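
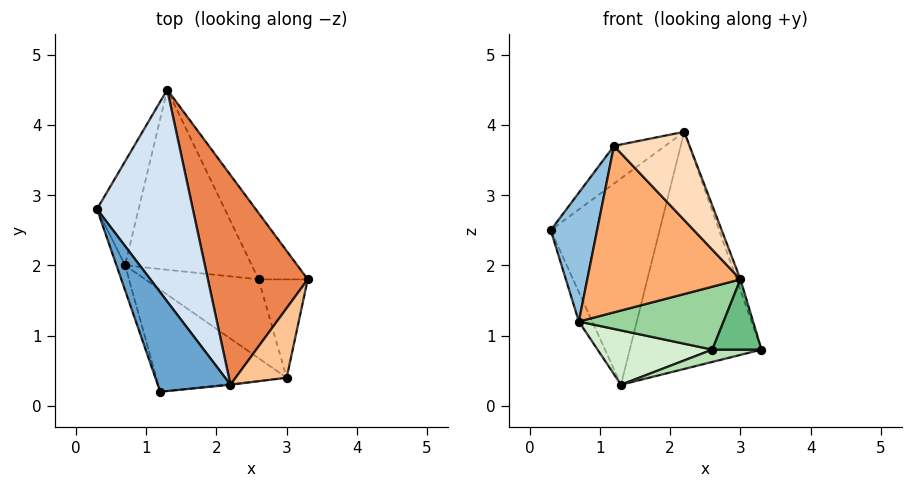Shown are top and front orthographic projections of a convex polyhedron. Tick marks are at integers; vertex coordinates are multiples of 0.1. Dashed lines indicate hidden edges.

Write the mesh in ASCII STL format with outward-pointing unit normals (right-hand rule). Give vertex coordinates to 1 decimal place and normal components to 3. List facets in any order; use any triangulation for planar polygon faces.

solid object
 facet normal -0.217 0.346 0.913
  outer loop
   vertex 2.2 0.3 3.9
   vertex 0.3 2.8 2.5
   vertex 1.2 0.2 3.7
  endloop
 endfacet
 facet normal -0.933 -0.355 -0.069
  outer loop
   vertex 0.7 2.0 1.2
   vertex 1.2 0.2 3.7
   vertex 0.3 2.8 2.5
  endloop
 endfacet
 facet normal -0.932 0.099 -0.348
  outer loop
   vertex 1.3 4.5 0.3
   vertex 0.7 2.0 1.2
   vertex 0.3 2.8 2.5
  endloop
 endfacet
 facet normal 0.363 0.650 0.667
  outer loop
   vertex 1.3 4.5 0.3
   vertex 0.3 2.8 2.5
   vertex 2.2 0.3 3.9
  endloop
 endfacet
 facet normal 0.646 0.572 0.506
  outer loop
   vertex 1.3 4.5 0.3
   vertex 2.2 0.3 3.9
   vertex 3.3 1.8 0.8
  endloop
 endfacet
 facet normal -0.416 -0.776 -0.475
  outer loop
   vertex 3.0 0.4 1.8
   vertex 1.2 0.2 3.7
   vertex 0.7 2.0 1.2
  endloop
 endfacet
 facet normal 0.932 0.056 0.358
  outer loop
   vertex 3.0 0.4 1.8
   vertex 3.3 1.8 0.8
   vertex 2.2 0.3 3.9
  endloop
 endfacet
 facet normal 0.101 -0.995 -0.009
  outer loop
   vertex 3.0 0.4 1.8
   vertex 2.2 0.3 3.9
   vertex 1.2 0.2 3.7
  endloop
 endfacet
 facet normal 0.000 -0.581 -0.814
  outer loop
   vertex 2.6 1.8 0.8
   vertex 3.3 1.8 0.8
   vertex 3.0 0.4 1.8
  endloop
 endfacet
 facet normal -0.224 -0.608 -0.762
  outer loop
   vertex 2.6 1.8 0.8
   vertex 3.0 0.4 1.8
   vertex 0.7 2.0 1.2
  endloop
 endfacet
 facet normal 0.000 -0.182 -0.983
  outer loop
   vertex 2.6 1.8 0.8
   vertex 1.3 4.5 0.3
   vertex 3.3 1.8 0.8
  endloop
 endfacet
 facet normal -0.226 -0.281 -0.933
  outer loop
   vertex 2.6 1.8 0.8
   vertex 0.7 2.0 1.2
   vertex 1.3 4.5 0.3
  endloop
 endfacet
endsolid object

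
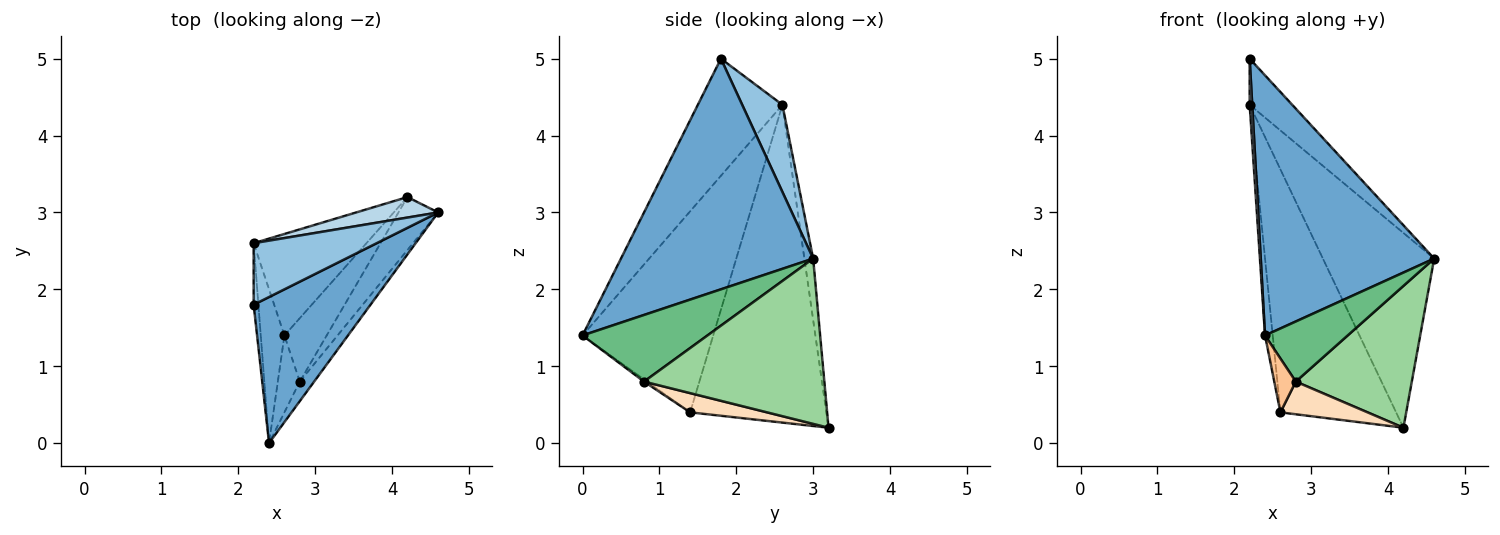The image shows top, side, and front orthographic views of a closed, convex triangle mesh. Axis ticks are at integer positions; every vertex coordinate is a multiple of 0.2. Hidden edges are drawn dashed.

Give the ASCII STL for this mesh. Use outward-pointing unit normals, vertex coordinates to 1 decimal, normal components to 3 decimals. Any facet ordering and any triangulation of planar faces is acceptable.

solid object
 facet normal 0.695 -0.627 0.352
  outer loop
   vertex 2.4 0.0 1.4
   vertex 4.6 3.0 2.4
   vertex 2.2 1.8 5.0
  endloop
 endfacet
 facet normal 0.493 0.522 0.696
  outer loop
   vertex 2.2 2.6 4.4
   vertex 2.2 1.8 5.0
   vertex 4.6 3.0 2.4
  endloop
 endfacet
 facet normal -0.078 0.991 0.104
  outer loop
   vertex 2.2 2.6 4.4
   vertex 4.6 3.0 2.4
   vertex 4.2 3.2 0.2
  endloop
 endfacet
 facet normal -0.999 -0.030 -0.040
  outer loop
   vertex 2.2 2.6 4.4
   vertex 2.4 0.0 1.4
   vertex 2.2 1.8 5.0
  endloop
 endfacet
 facet normal -0.991 0.058 -0.117
  outer loop
   vertex 2.6 1.4 0.4
   vertex 2.4 0.0 1.4
   vertex 2.2 2.6 4.4
  endloop
 endfacet
 facet normal -0.736 0.625 -0.261
  outer loop
   vertex 2.6 1.4 0.4
   vertex 2.2 2.6 4.4
   vertex 4.2 3.2 0.2
  endloop
 endfacet
 facet normal -0.082 -0.572 -0.816
  outer loop
   vertex 2.8 0.8 0.8
   vertex 2.4 0.0 1.4
   vertex 2.6 1.4 0.4
  endloop
 endfacet
 facet normal 0.375 -0.425 -0.824
  outer loop
   vertex 2.8 0.8 0.8
   vertex 2.6 1.4 0.4
   vertex 4.2 3.2 0.2
  endloop
 endfacet
 facet normal 0.821 -0.543 -0.177
  outer loop
   vertex 2.8 0.8 0.8
   vertex 4.6 3.0 2.4
   vertex 2.4 0.0 1.4
  endloop
 endfacet
 facet normal 0.824 -0.530 -0.198
  outer loop
   vertex 2.8 0.8 0.8
   vertex 4.2 3.2 0.2
   vertex 4.6 3.0 2.4
  endloop
 endfacet
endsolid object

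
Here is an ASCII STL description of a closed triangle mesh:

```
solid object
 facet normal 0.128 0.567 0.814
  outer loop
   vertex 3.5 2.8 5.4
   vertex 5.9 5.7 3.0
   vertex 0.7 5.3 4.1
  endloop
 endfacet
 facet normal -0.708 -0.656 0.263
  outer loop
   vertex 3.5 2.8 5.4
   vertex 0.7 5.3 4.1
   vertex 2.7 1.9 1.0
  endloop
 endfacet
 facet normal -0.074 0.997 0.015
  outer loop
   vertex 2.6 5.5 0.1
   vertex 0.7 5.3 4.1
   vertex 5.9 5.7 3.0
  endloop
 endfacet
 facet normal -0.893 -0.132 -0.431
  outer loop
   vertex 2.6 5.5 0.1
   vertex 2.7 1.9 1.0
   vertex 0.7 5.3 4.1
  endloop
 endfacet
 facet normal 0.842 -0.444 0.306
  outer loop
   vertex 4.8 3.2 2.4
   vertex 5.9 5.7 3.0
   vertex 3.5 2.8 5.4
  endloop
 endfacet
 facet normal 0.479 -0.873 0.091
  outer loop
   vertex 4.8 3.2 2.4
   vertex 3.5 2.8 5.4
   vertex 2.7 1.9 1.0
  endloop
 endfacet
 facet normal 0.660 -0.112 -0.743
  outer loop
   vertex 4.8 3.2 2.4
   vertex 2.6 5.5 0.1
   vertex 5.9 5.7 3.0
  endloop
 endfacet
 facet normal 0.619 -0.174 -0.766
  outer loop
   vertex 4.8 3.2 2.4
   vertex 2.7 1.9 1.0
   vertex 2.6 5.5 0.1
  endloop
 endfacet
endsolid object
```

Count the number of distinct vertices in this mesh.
6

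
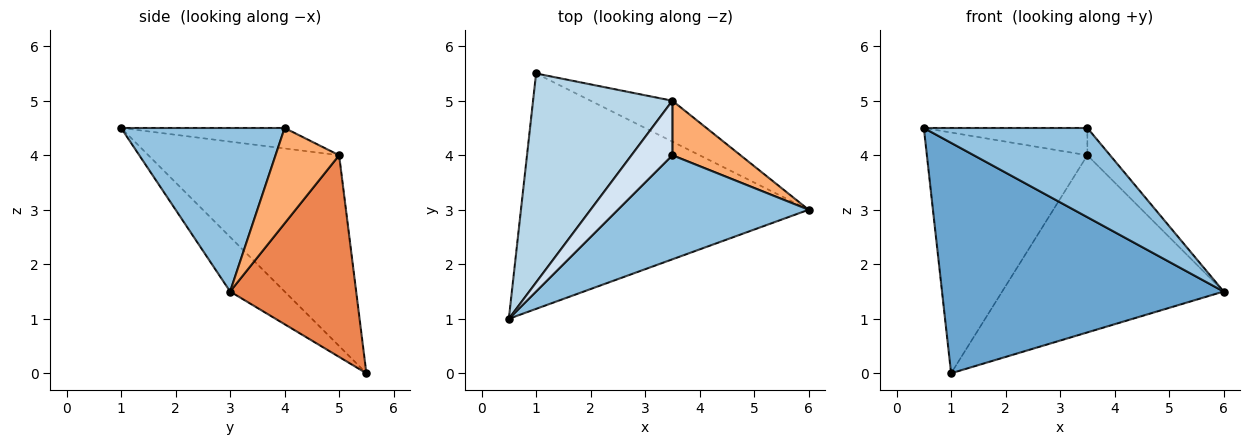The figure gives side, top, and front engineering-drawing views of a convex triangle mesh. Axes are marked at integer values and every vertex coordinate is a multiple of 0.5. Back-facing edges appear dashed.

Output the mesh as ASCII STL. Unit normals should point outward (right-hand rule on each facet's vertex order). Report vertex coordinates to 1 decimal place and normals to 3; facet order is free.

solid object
 facet normal -0.134 -0.693 -0.708
  outer loop
   vertex 1.0 5.5 0.0
   vertex 6.0 3.0 1.5
   vertex 0.5 1.0 4.5
  endloop
 endfacet
 facet normal 0.545 -0.545 0.636
  outer loop
   vertex 3.5 4.0 4.5
   vertex 0.5 1.0 4.5
   vertex 6.0 3.0 1.5
  endloop
 endfacet
 facet normal -0.668 0.562 0.488
  outer loop
   vertex 3.5 5.0 4.0
   vertex 1.0 5.5 0.0
   vertex 0.5 1.0 4.5
  endloop
 endfacet
 facet normal -0.408 0.408 0.816
  outer loop
   vertex 3.5 5.0 4.0
   vertex 0.5 1.0 4.5
   vertex 3.5 4.0 4.5
  endloop
 endfacet
 facet normal 0.485 0.852 -0.197
  outer loop
   vertex 3.5 5.0 4.0
   vertex 6.0 3.0 1.5
   vertex 1.0 5.5 0.0
  endloop
 endfacet
 facet normal 0.781 0.279 0.558
  outer loop
   vertex 3.5 5.0 4.0
   vertex 3.5 4.0 4.5
   vertex 6.0 3.0 1.5
  endloop
 endfacet
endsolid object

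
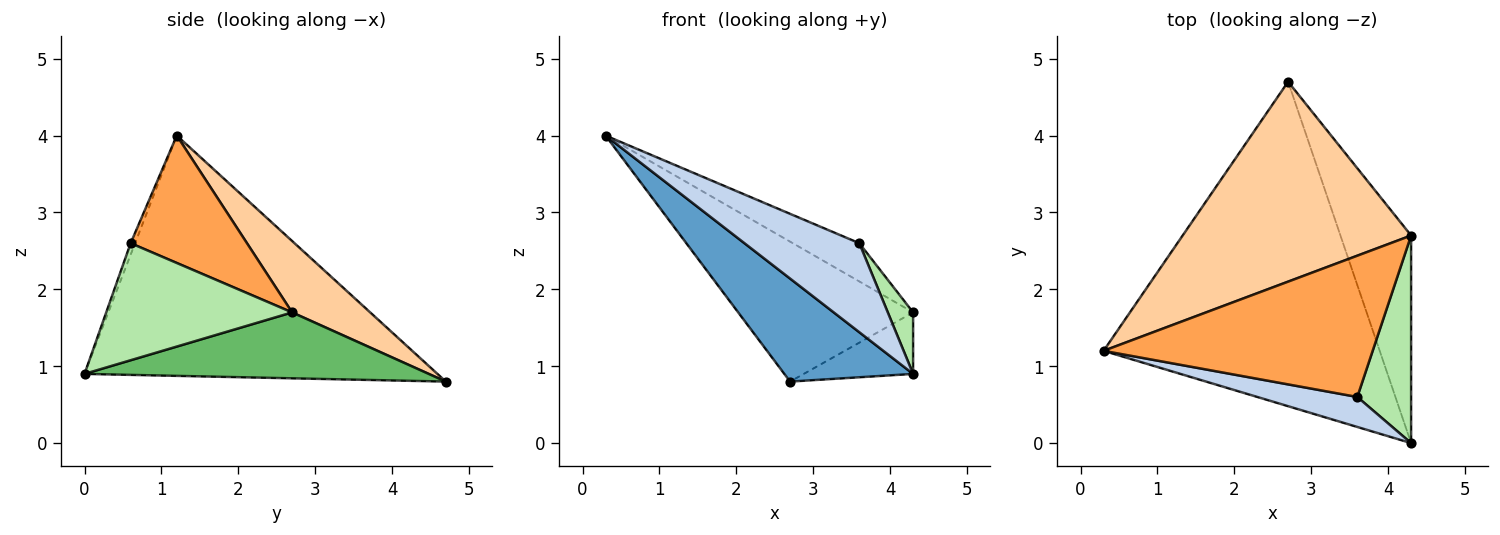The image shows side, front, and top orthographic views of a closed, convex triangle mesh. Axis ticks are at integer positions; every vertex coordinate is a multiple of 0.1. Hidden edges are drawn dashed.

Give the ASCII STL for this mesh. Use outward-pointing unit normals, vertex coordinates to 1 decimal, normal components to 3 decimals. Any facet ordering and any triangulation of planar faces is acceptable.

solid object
 facet normal -0.638 -0.233 -0.734
  outer loop
   vertex 2.7 4.7 0.8
   vertex 4.3 0.0 0.9
   vertex 0.3 1.2 4.0
  endloop
 endfacet
 facet normal -0.037 -0.947 0.319
  outer loop
   vertex 3.6 0.6 2.6
   vertex 0.3 1.2 4.0
   vertex 4.3 0.0 0.9
  endloop
 endfacet
 facet normal 0.416 0.238 0.878
  outer loop
   vertex 4.3 2.7 1.7
   vertex 0.3 1.2 4.0
   vertex 3.6 0.6 2.6
  endloop
 endfacet
 facet normal 0.248 0.556 0.794
  outer loop
   vertex 4.3 2.7 1.7
   vertex 2.7 4.7 0.8
   vertex 0.3 1.2 4.0
  endloop
 endfacet
 facet normal 0.667 0.212 -0.715
  outer loop
   vertex 4.3 2.7 1.7
   vertex 4.3 0.0 0.9
   vertex 2.7 4.7 0.8
  endloop
 endfacet
 facet normal 0.902 -0.123 0.415
  outer loop
   vertex 4.3 2.7 1.7
   vertex 3.6 0.6 2.6
   vertex 4.3 0.0 0.9
  endloop
 endfacet
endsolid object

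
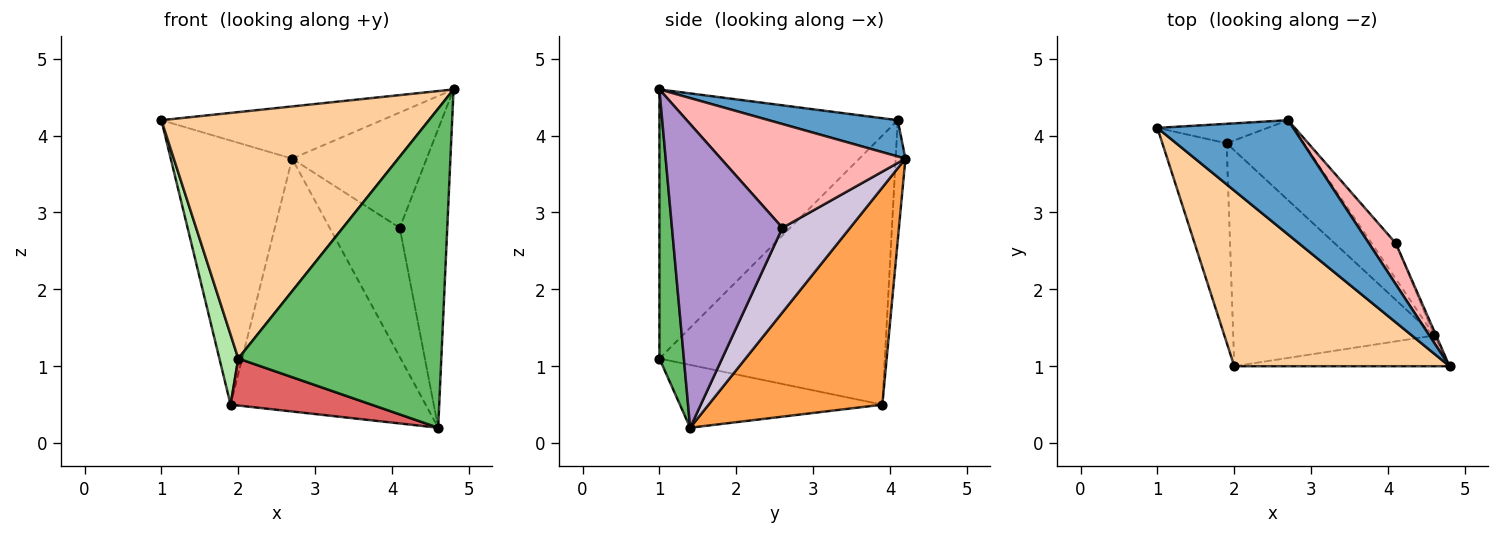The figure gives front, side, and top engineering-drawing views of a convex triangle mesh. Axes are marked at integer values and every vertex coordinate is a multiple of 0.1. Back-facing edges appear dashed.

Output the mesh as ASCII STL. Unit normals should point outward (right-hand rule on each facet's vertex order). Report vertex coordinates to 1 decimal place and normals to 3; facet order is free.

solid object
 facet normal 0.236 0.404 0.884
  outer loop
   vertex 2.7 4.2 3.7
   vertex 1.0 4.1 4.2
   vertex 4.8 1.0 4.6
  endloop
 endfacet
 facet normal -0.080 0.994 -0.073
  outer loop
   vertex 1.9 3.9 0.5
   vertex 1.0 4.1 4.2
   vertex 2.7 4.2 3.7
  endloop
 endfacet
 facet normal 0.647 0.727 -0.230
  outer loop
   vertex 1.9 3.9 0.5
   vertex 2.7 4.2 3.7
   vertex 4.6 1.4 0.2
  endloop
 endfacet
 facet normal -0.587 -0.659 0.470
  outer loop
   vertex 2.0 1.0 1.1
   vertex 4.8 1.0 4.6
   vertex 1.0 4.1 4.2
  endloop
 endfacet
 facet normal 0.119 -0.988 -0.095
  outer loop
   vertex 2.0 1.0 1.1
   vertex 4.6 1.4 0.2
   vertex 4.8 1.0 4.6
  endloop
 endfacet
 facet normal -0.969 -0.081 -0.231
  outer loop
   vertex 2.0 1.0 1.1
   vertex 1.0 4.1 4.2
   vertex 1.9 3.9 0.5
  endloop
 endfacet
 facet normal -0.292 -0.203 -0.934
  outer loop
   vertex 2.0 1.0 1.1
   vertex 1.9 3.9 0.5
   vertex 4.6 1.4 0.2
  endloop
 endfacet
 facet normal 0.791 0.577 0.205
  outer loop
   vertex 4.1 2.6 2.8
   vertex 2.7 4.2 3.7
   vertex 4.8 1.0 4.6
  endloop
 endfacet
 facet normal 0.919 0.395 -0.006
  outer loop
   vertex 4.1 2.6 2.8
   vertex 4.8 1.0 4.6
   vertex 4.6 1.4 0.2
  endloop
 endfacet
 facet normal 0.681 0.706 -0.195
  outer loop
   vertex 4.1 2.6 2.8
   vertex 4.6 1.4 0.2
   vertex 2.7 4.2 3.7
  endloop
 endfacet
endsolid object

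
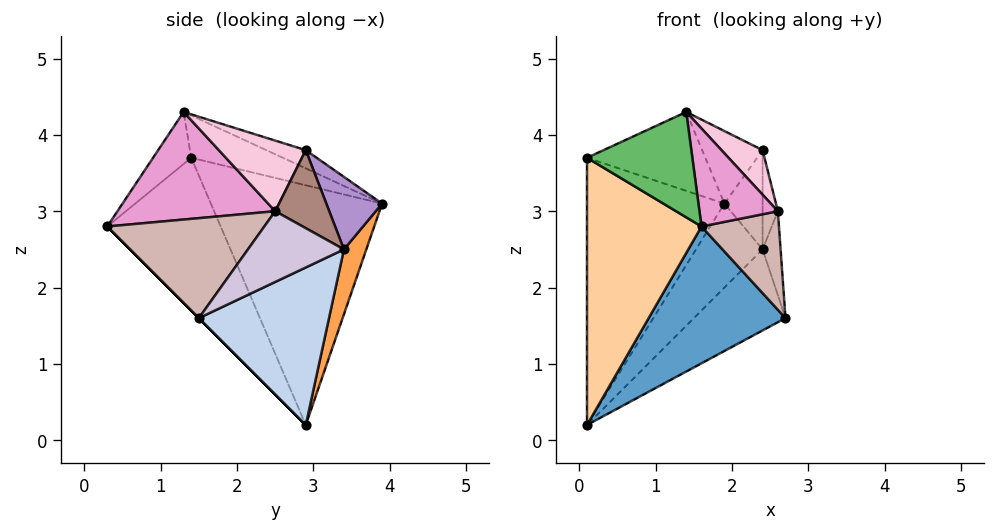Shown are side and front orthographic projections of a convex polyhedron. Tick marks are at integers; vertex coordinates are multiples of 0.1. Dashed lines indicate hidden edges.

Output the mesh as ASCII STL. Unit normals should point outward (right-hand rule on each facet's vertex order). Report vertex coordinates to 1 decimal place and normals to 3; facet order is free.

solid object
 facet normal 0.000 -0.707 -0.707
  outer loop
   vertex 1.6 0.3 2.8
   vertex 0.1 2.9 0.2
   vertex 2.7 1.5 1.6
  endloop
 endfacet
 facet normal 0.595 0.419 -0.686
  outer loop
   vertex 2.4 3.4 2.5
   vertex 2.7 1.5 1.6
   vertex 0.1 2.9 0.2
  endloop
 endfacet
 facet normal 0.282 0.839 -0.465
  outer loop
   vertex 2.4 3.4 2.5
   vertex 0.1 2.9 0.2
   vertex 1.9 3.9 3.1
  endloop
 endfacet
 facet normal -0.673 -0.680 -0.291
  outer loop
   vertex 0.1 1.4 3.7
   vertex 0.1 2.9 0.2
   vertex 1.6 0.3 2.8
  endloop
 endfacet
 facet normal -0.294 -0.813 0.503
  outer loop
   vertex 0.1 1.4 3.7
   vertex 1.6 0.3 2.8
   vertex 1.4 1.3 4.3
  endloop
 endfacet
 facet normal -0.753 0.605 0.259
  outer loop
   vertex 0.1 1.4 3.7
   vertex 1.9 3.9 3.1
   vertex 0.1 2.9 0.2
  endloop
 endfacet
 facet normal -0.346 0.447 0.825
  outer loop
   vertex 0.1 1.4 3.7
   vertex 1.4 1.3 4.3
   vertex 1.9 3.9 3.1
  endloop
 endfacet
 facet normal -0.291 0.447 0.846
  outer loop
   vertex 2.4 2.9 3.8
   vertex 1.9 3.9 3.1
   vertex 1.4 1.3 4.3
  endloop
 endfacet
 facet normal 0.807 0.552 0.212
  outer loop
   vertex 2.4 2.9 3.8
   vertex 2.4 3.4 2.5
   vertex 1.9 3.9 3.1
  endloop
 endfacet
 facet normal 0.981 0.184 -0.061
  outer loop
   vertex 2.6 2.5 3.0
   vertex 2.7 1.5 1.6
   vertex 2.4 3.4 2.5
  endloop
 endfacet
 facet normal 0.957 0.270 0.104
  outer loop
   vertex 2.6 2.5 3.0
   vertex 2.4 3.4 2.5
   vertex 2.4 2.9 3.8
  endloop
 endfacet
 facet normal 0.838 -0.413 0.355
  outer loop
   vertex 2.6 2.5 3.0
   vertex 1.6 0.3 2.8
   vertex 2.7 1.5 1.6
  endloop
 endfacet
 facet normal 0.827 -0.411 0.384
  outer loop
   vertex 2.6 2.5 3.0
   vertex 1.4 1.3 4.3
   vertex 1.6 0.3 2.8
  endloop
 endfacet
 facet normal 0.828 -0.391 0.403
  outer loop
   vertex 2.6 2.5 3.0
   vertex 2.4 2.9 3.8
   vertex 1.4 1.3 4.3
  endloop
 endfacet
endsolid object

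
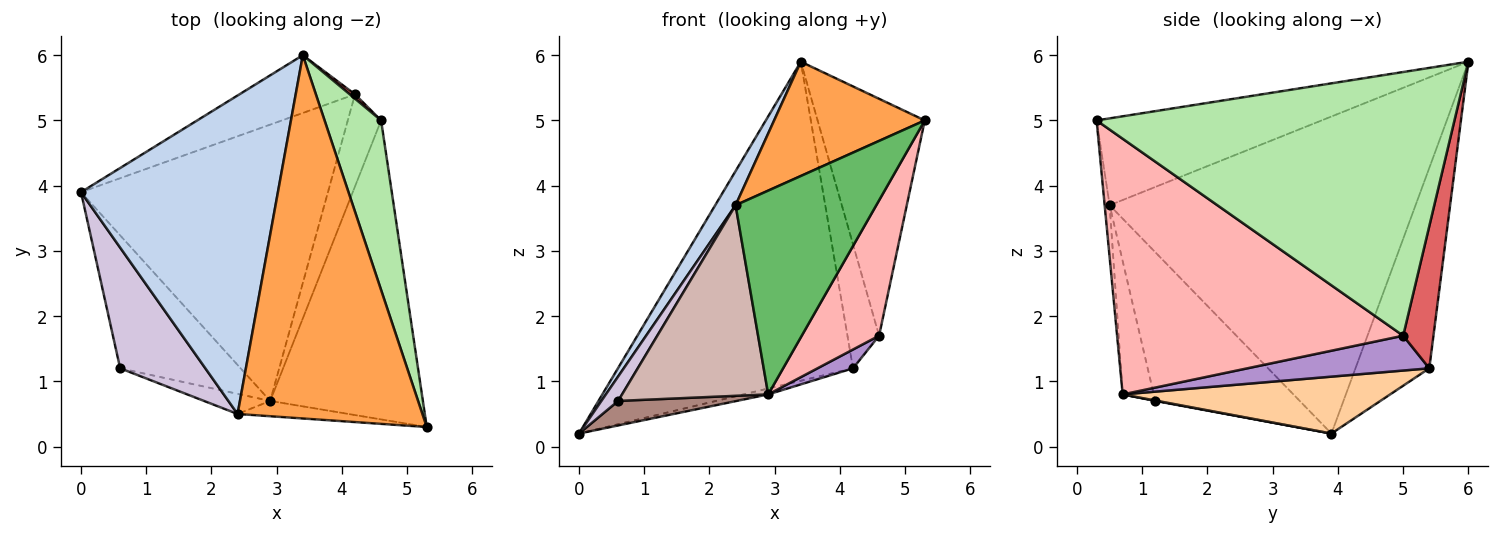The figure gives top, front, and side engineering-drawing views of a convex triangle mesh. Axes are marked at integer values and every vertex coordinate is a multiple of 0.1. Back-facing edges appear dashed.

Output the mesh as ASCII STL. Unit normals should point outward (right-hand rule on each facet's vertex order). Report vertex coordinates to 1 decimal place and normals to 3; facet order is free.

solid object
 facet normal -0.295 0.940 -0.170
  outer loop
   vertex 4.2 5.4 1.2
   vertex 0.0 3.9 0.2
   vertex 3.4 6.0 5.9
  endloop
 endfacet
 facet normal -0.848 -0.056 0.527
  outer loop
   vertex 2.4 0.5 3.7
   vertex 3.4 6.0 5.9
   vertex 0.0 3.9 0.2
  endloop
 endfacet
 facet normal -0.409 -0.274 0.870
  outer loop
   vertex 2.4 0.5 3.7
   vertex 5.3 0.3 5.0
   vertex 3.4 6.0 5.9
  endloop
 endfacet
 facet normal 0.225 0.021 -0.974
  outer loop
   vertex 2.9 0.7 0.8
   vertex 0.0 3.9 0.2
   vertex 4.2 5.4 1.2
  endloop
 endfacet
 facet normal -0.035 -0.997 -0.075
  outer loop
   vertex 2.9 0.7 0.8
   vertex 5.3 0.3 5.0
   vertex 2.4 0.5 3.7
  endloop
 endfacet
 facet normal 0.938 0.281 0.201
  outer loop
   vertex 4.6 5.0 1.7
   vertex 3.4 6.0 5.9
   vertex 5.3 0.3 5.0
  endloop
 endfacet
 facet normal 0.691 0.723 0.025
  outer loop
   vertex 4.6 5.0 1.7
   vertex 4.2 5.4 1.2
   vertex 3.4 6.0 5.9
  endloop
 endfacet
 facet normal 0.836 -0.226 -0.499
  outer loop
   vertex 4.6 5.0 1.7
   vertex 5.3 0.3 5.0
   vertex 2.9 0.7 0.8
  endloop
 endfacet
 facet normal 0.716 -0.140 -0.684
  outer loop
   vertex 4.6 5.0 1.7
   vertex 2.9 0.7 0.8
   vertex 4.2 5.4 1.2
  endloop
 endfacet
 facet normal -0.863 -0.100 0.495
  outer loop
   vertex 0.6 1.2 0.7
   vertex 2.4 0.5 3.7
   vertex 0.0 3.9 0.2
  endloop
 endfacet
 facet normal 0.003 -0.181 -0.983
  outer loop
   vertex 0.6 1.2 0.7
   vertex 0.0 3.9 0.2
   vertex 2.9 0.7 0.8
  endloop
 endfacet
 facet normal -0.207 -0.973 -0.103
  outer loop
   vertex 0.6 1.2 0.7
   vertex 2.9 0.7 0.8
   vertex 2.4 0.5 3.7
  endloop
 endfacet
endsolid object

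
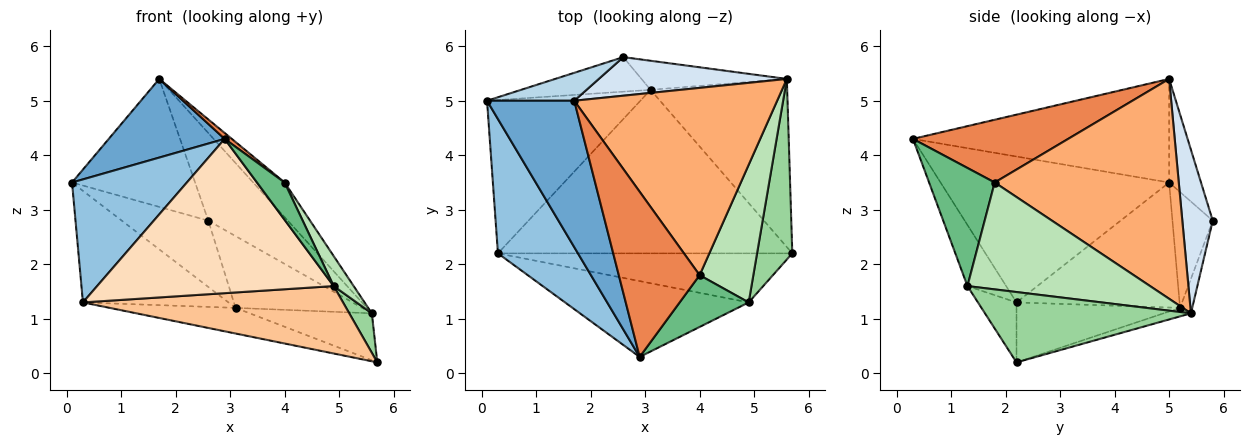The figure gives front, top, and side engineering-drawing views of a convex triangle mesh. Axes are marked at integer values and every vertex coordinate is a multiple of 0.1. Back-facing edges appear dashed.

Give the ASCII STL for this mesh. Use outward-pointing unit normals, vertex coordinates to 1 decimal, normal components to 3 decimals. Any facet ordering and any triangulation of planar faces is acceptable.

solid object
 facet normal -0.723 -0.327 0.609
  outer loop
   vertex 1.7 5.0 5.4
   vertex 0.1 5.0 3.5
   vertex 2.9 0.3 4.3
  endloop
 endfacet
 facet normal -0.802 -0.403 0.440
  outer loop
   vertex 0.3 2.2 1.3
   vertex 2.9 0.3 4.3
   vertex 0.1 5.0 3.5
  endloop
 endfacet
 facet normal -0.245 0.947 0.207
  outer loop
   vertex 2.6 5.8 2.8
   vertex 0.1 5.0 3.5
   vertex 1.7 5.0 5.4
  endloop
 endfacet
 facet normal 0.331 0.864 0.380
  outer loop
   vertex 2.6 5.8 2.8
   vertex 1.7 5.0 5.4
   vertex 5.6 5.4 1.1
  endloop
 endfacet
 facet normal 0.613 -0.028 0.790
  outer loop
   vertex 4.0 1.8 3.5
   vertex 1.7 5.0 5.4
   vertex 2.9 0.3 4.3
  endloop
 endfacet
 facet normal 0.729 0.125 0.673
  outer loop
   vertex 4.0 1.8 3.5
   vertex 5.6 5.4 1.1
   vertex 1.7 5.0 5.4
  endloop
 endfacet
 facet normal -0.119 -0.803 -0.584
  outer loop
   vertex 4.9 1.3 1.6
   vertex 0.3 2.2 1.3
   vertex 5.7 2.2 0.2
  endloop
 endfacet
 facet normal -0.145 -0.888 -0.436
  outer loop
   vertex 4.9 1.3 1.6
   vertex 2.9 0.3 4.3
   vertex 0.3 2.2 1.3
  endloop
 endfacet
 facet normal 0.811 -0.342 0.474
  outer loop
   vertex 4.9 1.3 1.6
   vertex 4.0 1.8 3.5
   vertex 2.9 0.3 4.3
  endloop
 endfacet
 facet normal 0.890 -0.098 0.446
  outer loop
   vertex 4.9 1.3 1.6
   vertex 5.7 2.2 0.2
   vertex 5.6 5.4 1.1
  endloop
 endfacet
 facet normal 0.889 -0.097 0.447
  outer loop
   vertex 4.9 1.3 1.6
   vertex 5.6 5.4 1.1
   vertex 4.0 1.8 3.5
  endloop
 endfacet
 facet normal -0.060 0.269 -0.961
  outer loop
   vertex 3.1 5.2 1.2
   vertex 5.6 5.4 1.1
   vertex 5.7 2.2 0.2
  endloop
 endfacet
 facet normal -0.197 0.152 -0.969
  outer loop
   vertex 3.1 5.2 1.2
   vertex 5.7 2.2 0.2
   vertex 0.3 2.2 1.3
  endloop
 endfacet
 facet normal -0.089 0.923 -0.374
  outer loop
   vertex 3.1 5.2 1.2
   vertex 2.6 5.8 2.8
   vertex 5.6 5.4 1.1
  endloop
 endfacet
 facet normal -0.550 0.491 -0.675
  outer loop
   vertex 3.1 5.2 1.2
   vertex 0.3 2.2 1.3
   vertex 0.1 5.0 3.5
  endloop
 endfacet
 facet normal -0.382 0.820 -0.427
  outer loop
   vertex 3.1 5.2 1.2
   vertex 0.1 5.0 3.5
   vertex 2.6 5.8 2.8
  endloop
 endfacet
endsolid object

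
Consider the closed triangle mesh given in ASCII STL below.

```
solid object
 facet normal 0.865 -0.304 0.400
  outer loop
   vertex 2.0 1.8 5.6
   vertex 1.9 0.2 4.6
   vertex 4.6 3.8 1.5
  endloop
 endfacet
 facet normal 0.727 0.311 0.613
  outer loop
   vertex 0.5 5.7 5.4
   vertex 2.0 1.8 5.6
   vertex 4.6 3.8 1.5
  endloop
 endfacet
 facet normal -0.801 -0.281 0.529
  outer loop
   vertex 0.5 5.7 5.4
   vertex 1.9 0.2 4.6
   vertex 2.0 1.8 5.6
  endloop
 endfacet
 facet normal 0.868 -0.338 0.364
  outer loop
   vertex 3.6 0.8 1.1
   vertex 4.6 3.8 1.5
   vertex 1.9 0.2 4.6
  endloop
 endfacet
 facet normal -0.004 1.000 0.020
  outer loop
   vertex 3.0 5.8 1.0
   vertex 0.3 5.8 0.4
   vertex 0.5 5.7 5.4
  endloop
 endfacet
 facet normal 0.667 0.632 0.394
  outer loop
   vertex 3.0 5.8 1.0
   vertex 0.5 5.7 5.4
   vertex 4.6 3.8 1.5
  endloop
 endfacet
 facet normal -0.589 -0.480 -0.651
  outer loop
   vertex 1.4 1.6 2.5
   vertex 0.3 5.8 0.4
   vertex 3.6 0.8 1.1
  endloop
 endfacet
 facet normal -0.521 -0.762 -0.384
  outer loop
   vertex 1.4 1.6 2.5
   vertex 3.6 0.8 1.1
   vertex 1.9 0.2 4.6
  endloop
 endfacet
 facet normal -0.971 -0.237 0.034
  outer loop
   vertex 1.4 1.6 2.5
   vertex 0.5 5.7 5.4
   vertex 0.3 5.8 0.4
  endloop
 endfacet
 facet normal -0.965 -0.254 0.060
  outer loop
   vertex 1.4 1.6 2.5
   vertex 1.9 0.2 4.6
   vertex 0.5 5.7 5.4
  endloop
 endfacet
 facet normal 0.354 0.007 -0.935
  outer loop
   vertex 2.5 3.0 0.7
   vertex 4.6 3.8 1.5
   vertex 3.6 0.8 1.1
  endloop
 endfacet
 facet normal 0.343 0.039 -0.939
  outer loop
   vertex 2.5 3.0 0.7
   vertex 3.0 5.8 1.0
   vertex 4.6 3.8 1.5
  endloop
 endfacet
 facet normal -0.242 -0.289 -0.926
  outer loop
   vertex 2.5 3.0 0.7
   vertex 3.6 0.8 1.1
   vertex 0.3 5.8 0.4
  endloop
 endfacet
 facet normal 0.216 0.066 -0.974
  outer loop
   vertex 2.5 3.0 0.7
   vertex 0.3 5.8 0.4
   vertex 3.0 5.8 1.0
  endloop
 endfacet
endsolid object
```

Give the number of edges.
21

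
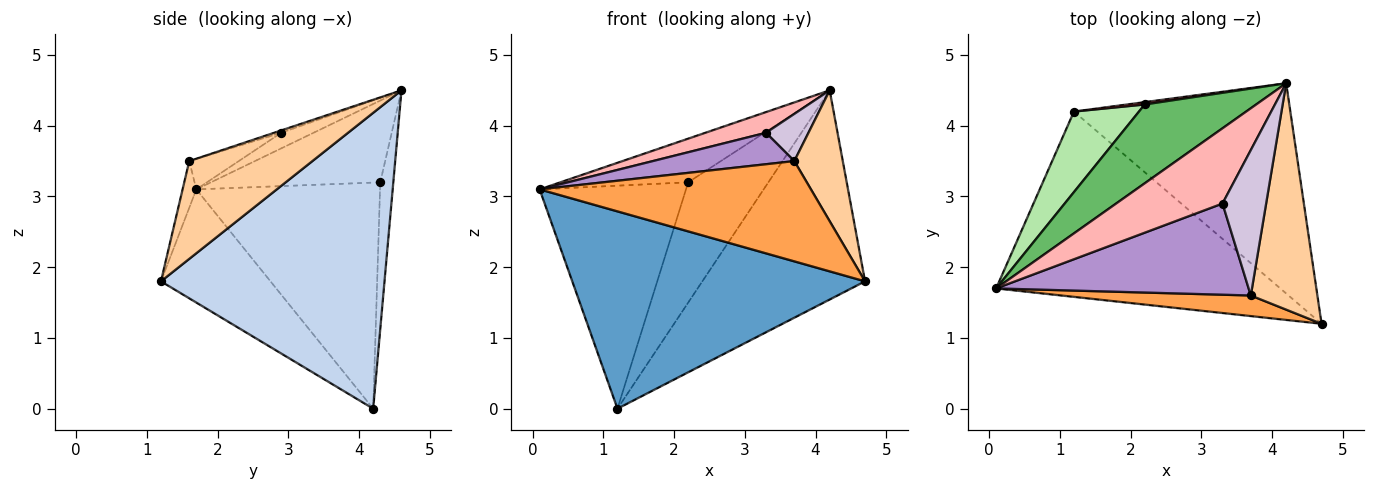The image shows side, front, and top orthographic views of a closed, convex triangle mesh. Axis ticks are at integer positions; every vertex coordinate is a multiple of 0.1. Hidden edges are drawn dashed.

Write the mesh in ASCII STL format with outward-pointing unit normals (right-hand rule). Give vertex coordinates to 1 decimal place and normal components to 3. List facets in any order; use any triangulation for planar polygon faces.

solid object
 facet normal -0.263 -0.703 -0.660
  outer loop
   vertex 1.2 4.2 0.0
   vertex 4.7 1.2 1.8
   vertex 0.1 1.7 3.1
  endloop
 endfacet
 facet normal 0.696 0.507 -0.509
  outer loop
   vertex 1.2 4.2 0.0
   vertex 4.2 4.6 4.5
   vertex 4.7 1.2 1.8
  endloop
 endfacet
 facet normal -0.050 -0.978 0.201
  outer loop
   vertex 3.7 1.6 3.5
   vertex 0.1 1.7 3.1
   vertex 4.7 1.2 1.8
  endloop
 endfacet
 facet normal 0.786 -0.309 0.535
  outer loop
   vertex 3.7 1.6 3.5
   vertex 4.7 1.2 1.8
   vertex 4.2 4.6 4.5
  endloop
 endfacet
 facet normal -0.540 0.408 0.736
  outer loop
   vertex 2.2 4.3 3.2
   vertex 0.1 1.7 3.1
   vertex 4.2 4.6 4.5
  endloop
 endfacet
 facet normal -0.763 0.608 0.219
  outer loop
   vertex 2.2 4.3 3.2
   vertex 1.2 4.2 0.0
   vertex 0.1 1.7 3.1
  endloop
 endfacet
 facet normal -0.161 0.987 0.019
  outer loop
   vertex 2.2 4.3 3.2
   vertex 4.2 4.6 4.5
   vertex 1.2 4.2 0.0
  endloop
 endfacet
 facet normal -0.140 -0.263 0.955
  outer loop
   vertex 3.3 2.9 3.9
   vertex 4.2 4.6 4.5
   vertex 0.1 1.7 3.1
  endloop
 endfacet
 facet normal -0.113 -0.324 0.939
  outer loop
   vertex 3.3 2.9 3.9
   vertex 0.1 1.7 3.1
   vertex 3.7 1.6 3.5
  endloop
 endfacet
 facet normal -0.051 -0.308 0.950
  outer loop
   vertex 3.3 2.9 3.9
   vertex 3.7 1.6 3.5
   vertex 4.2 4.6 4.5
  endloop
 endfacet
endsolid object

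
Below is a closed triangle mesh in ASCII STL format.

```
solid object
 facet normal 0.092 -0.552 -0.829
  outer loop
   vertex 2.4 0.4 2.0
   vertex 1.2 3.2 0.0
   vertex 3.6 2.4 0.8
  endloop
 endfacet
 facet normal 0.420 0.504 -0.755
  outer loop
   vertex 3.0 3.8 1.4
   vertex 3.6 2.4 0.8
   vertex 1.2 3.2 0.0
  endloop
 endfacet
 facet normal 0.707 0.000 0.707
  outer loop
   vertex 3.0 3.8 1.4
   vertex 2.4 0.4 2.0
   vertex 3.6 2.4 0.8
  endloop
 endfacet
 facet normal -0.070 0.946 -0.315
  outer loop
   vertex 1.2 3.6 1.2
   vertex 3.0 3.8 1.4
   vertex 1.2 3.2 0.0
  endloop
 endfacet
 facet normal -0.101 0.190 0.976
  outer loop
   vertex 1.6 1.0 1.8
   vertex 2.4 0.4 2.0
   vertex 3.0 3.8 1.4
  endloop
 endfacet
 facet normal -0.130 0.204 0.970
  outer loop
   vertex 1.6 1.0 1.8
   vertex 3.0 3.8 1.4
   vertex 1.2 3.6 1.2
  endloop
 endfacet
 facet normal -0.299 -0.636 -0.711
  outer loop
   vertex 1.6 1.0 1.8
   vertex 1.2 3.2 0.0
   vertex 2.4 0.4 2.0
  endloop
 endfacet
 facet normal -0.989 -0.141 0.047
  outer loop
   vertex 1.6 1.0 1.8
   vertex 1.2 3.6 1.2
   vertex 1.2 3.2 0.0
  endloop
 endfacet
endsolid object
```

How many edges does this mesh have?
12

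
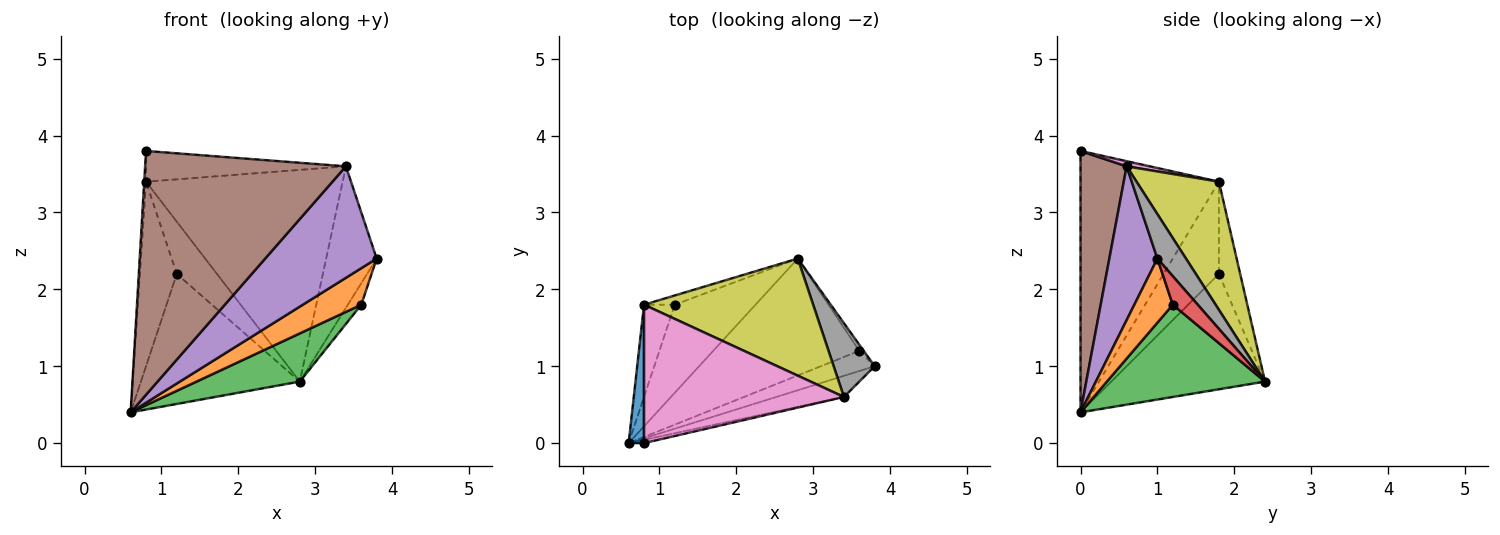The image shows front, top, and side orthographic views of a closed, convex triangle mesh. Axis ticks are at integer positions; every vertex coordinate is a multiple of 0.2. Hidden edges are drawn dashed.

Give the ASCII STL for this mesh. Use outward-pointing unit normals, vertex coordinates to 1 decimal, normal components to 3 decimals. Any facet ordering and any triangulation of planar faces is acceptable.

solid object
 facet normal -0.998 0.013 0.059
  outer loop
   vertex 0.8 1.8 3.4
   vertex 0.6 0.0 0.4
   vertex 0.8 0.0 3.8
  endloop
 endfacet
 facet normal 0.499 -0.758 -0.419
  outer loop
   vertex 3.6 1.2 1.8
   vertex 3.8 1.0 2.4
   vertex 0.6 0.0 0.4
  endloop
 endfacet
 facet normal 0.504 -0.329 -0.798
  outer loop
   vertex 3.6 1.2 1.8
   vertex 0.6 0.0 0.4
   vertex 2.8 2.4 0.8
  endloop
 endfacet
 facet normal 0.873 0.470 -0.134
  outer loop
   vertex 3.6 1.2 1.8
   vertex 2.8 2.4 0.8
   vertex 3.8 1.0 2.4
  endloop
 endfacet
 facet normal 0.390 -0.905 -0.172
  outer loop
   vertex 3.4 0.6 3.6
   vertex 0.6 0.0 0.4
   vertex 3.8 1.0 2.4
  endloop
 endfacet
 facet normal 0.224 -0.975 -0.013
  outer loop
   vertex 3.4 0.6 3.6
   vertex 0.8 0.0 3.8
   vertex 0.6 0.0 0.4
  endloop
 endfacet
 facet normal 0.025 0.217 0.976
  outer loop
   vertex 3.4 0.6 3.6
   vertex 0.8 1.8 3.4
   vertex 0.8 0.0 3.8
  endloop
 endfacet
 facet normal 0.448 0.793 0.414
  outer loop
   vertex 3.4 0.6 3.6
   vertex 3.8 1.0 2.4
   vertex 2.8 2.4 0.8
  endloop
 endfacet
 facet normal 0.344 0.822 0.454
  outer loop
   vertex 3.4 0.6 3.6
   vertex 2.8 2.4 0.8
   vertex 0.8 1.8 3.4
  endloop
 endfacet
 facet normal -0.625 0.646 -0.438
  outer loop
   vertex 1.2 1.8 2.2
   vertex 2.8 2.4 0.8
   vertex 0.6 0.0 0.4
  endloop
 endfacet
 facet normal -0.802 0.535 -0.267
  outer loop
   vertex 1.2 1.8 2.2
   vertex 0.6 0.0 0.4
   vertex 0.8 1.8 3.4
  endloop
 endfacet
 facet normal -0.462 0.873 -0.154
  outer loop
   vertex 1.2 1.8 2.2
   vertex 0.8 1.8 3.4
   vertex 2.8 2.4 0.8
  endloop
 endfacet
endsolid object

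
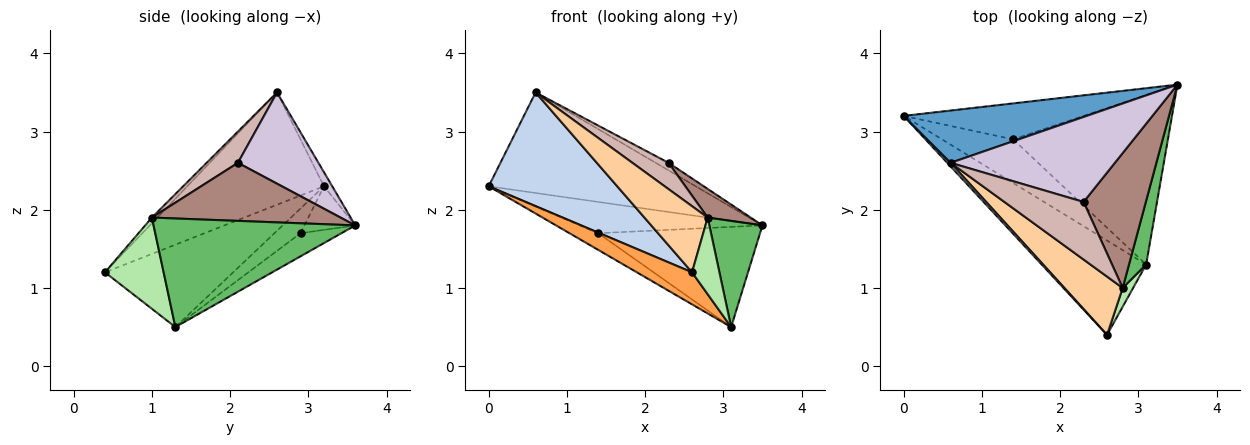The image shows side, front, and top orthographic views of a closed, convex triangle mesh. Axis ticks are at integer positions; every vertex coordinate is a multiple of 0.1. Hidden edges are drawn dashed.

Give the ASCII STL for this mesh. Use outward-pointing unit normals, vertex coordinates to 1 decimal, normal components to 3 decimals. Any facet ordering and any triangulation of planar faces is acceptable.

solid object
 facet normal -0.035 0.887 0.461
  outer loop
   vertex 0.6 2.6 3.5
   vertex 3.5 3.6 1.8
   vertex 0.0 3.2 2.3
  endloop
 endfacet
 facet normal -0.728 -0.685 0.022
  outer loop
   vertex 0.6 2.6 3.5
   vertex 0.0 3.2 2.3
   vertex 2.6 0.4 1.2
  endloop
 endfacet
 facet normal -0.598 -0.258 -0.759
  outer loop
   vertex 3.1 1.3 0.5
   vertex 2.6 0.4 1.2
   vertex 0.0 3.2 2.3
  endloop
 endfacet
 facet normal -0.064 -0.749 0.660
  outer loop
   vertex 2.8 1.0 1.9
   vertex 0.6 2.6 3.5
   vertex 2.6 0.4 1.2
  endloop
 endfacet
 facet normal 0.956 -0.252 0.151
  outer loop
   vertex 2.8 1.0 1.9
   vertex 3.1 1.3 0.5
   vertex 3.5 3.6 1.8
  endloop
 endfacet
 facet normal 0.901 -0.421 0.103
  outer loop
   vertex 2.8 1.0 1.9
   vertex 2.6 0.4 1.2
   vertex 3.1 1.3 0.5
  endloop
 endfacet
 facet normal -0.180 0.645 -0.742
  outer loop
   vertex 1.4 2.9 1.7
   vertex 0.0 3.2 2.3
   vertex 3.5 3.6 1.8
  endloop
 endfacet
 facet normal -0.308 0.339 -0.889
  outer loop
   vertex 1.4 2.9 1.7
   vertex 3.1 1.3 0.5
   vertex 0.0 3.2 2.3
  endloop
 endfacet
 facet normal -0.128 0.505 -0.854
  outer loop
   vertex 1.4 2.9 1.7
   vertex 3.5 3.6 1.8
   vertex 3.1 1.3 0.5
  endloop
 endfacet
 facet normal 0.484 0.077 0.872
  outer loop
   vertex 2.3 2.1 2.6
   vertex 3.5 3.6 1.8
   vertex 0.6 2.6 3.5
  endloop
 endfacet
 facet normal 0.674 -0.154 0.723
  outer loop
   vertex 2.3 2.1 2.6
   vertex 2.8 1.0 1.9
   vertex 3.5 3.6 1.8
  endloop
 endfacet
 facet normal 0.338 -0.391 0.856
  outer loop
   vertex 2.3 2.1 2.6
   vertex 0.6 2.6 3.5
   vertex 2.8 1.0 1.9
  endloop
 endfacet
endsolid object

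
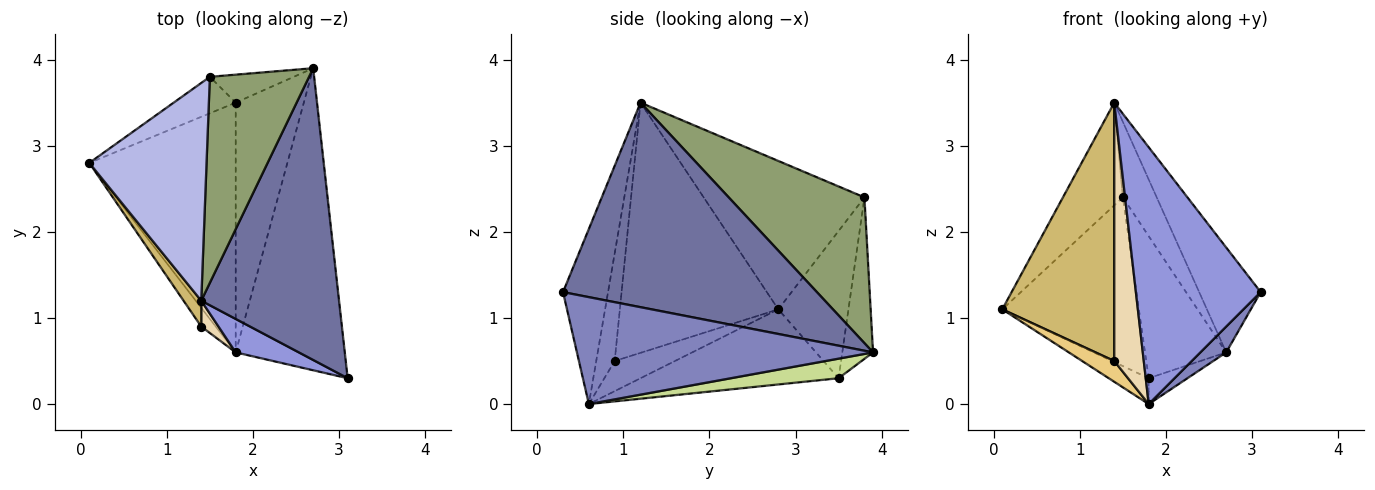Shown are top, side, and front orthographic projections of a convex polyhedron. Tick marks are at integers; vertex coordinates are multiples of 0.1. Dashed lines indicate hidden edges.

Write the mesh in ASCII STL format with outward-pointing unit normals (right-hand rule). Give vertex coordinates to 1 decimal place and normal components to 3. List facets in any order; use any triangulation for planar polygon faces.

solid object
 facet normal 0.813 0.197 0.548
  outer loop
   vertex 1.4 1.2 3.5
   vertex 3.1 0.3 1.3
   vertex 2.7 3.9 0.6
  endloop
 endfacet
 facet normal 0.699 -0.061 -0.713
  outer loop
   vertex 1.8 0.6 0.0
   vertex 2.7 3.9 0.6
   vertex 3.1 0.3 1.3
  endloop
 endfacet
 facet normal -0.337 -0.934 0.122
  outer loop
   vertex 1.8 0.6 0.0
   vertex 3.1 0.3 1.3
   vertex 1.4 1.2 3.5
  endloop
 endfacet
 facet normal -0.753 0.281 0.595
  outer loop
   vertex 1.5 3.8 2.4
   vertex 0.1 2.8 1.1
   vertex 1.4 1.2 3.5
  endloop
 endfacet
 facet normal 0.810 0.202 0.551
  outer loop
   vertex 1.5 3.8 2.4
   vertex 1.4 1.2 3.5
   vertex 2.7 3.9 0.6
  endloop
 endfacet
 facet normal -0.455 0.092 -0.886
  outer loop
   vertex 1.8 3.5 0.3
   vertex 1.8 0.6 0.0
   vertex 0.1 2.8 1.1
  endloop
 endfacet
 facet normal 0.275 0.099 -0.956
  outer loop
   vertex 1.8 3.5 0.3
   vertex 2.7 3.9 0.6
   vertex 1.8 0.6 0.0
  endloop
 endfacet
 facet normal -0.449 0.874 -0.189
  outer loop
   vertex 1.8 3.5 0.3
   vertex 0.1 2.8 1.1
   vertex 1.5 3.8 2.4
  endloop
 endfacet
 facet normal -0.348 0.920 -0.181
  outer loop
   vertex 1.8 3.5 0.3
   vertex 1.5 3.8 2.4
   vertex 2.7 3.9 0.6
  endloop
 endfacet
 facet normal -0.815 -0.576 0.058
  outer loop
   vertex 1.4 0.9 0.5
   vertex 1.4 1.2 3.5
   vertex 0.1 2.8 1.1
  endloop
 endfacet
 facet normal -0.813 -0.433 -0.390
  outer loop
   vertex 1.4 0.9 0.5
   vertex 0.1 2.8 1.1
   vertex 1.8 0.6 0.0
  endloop
 endfacet
 facet normal -0.528 -0.845 0.084
  outer loop
   vertex 1.4 0.9 0.5
   vertex 1.8 0.6 0.0
   vertex 1.4 1.2 3.5
  endloop
 endfacet
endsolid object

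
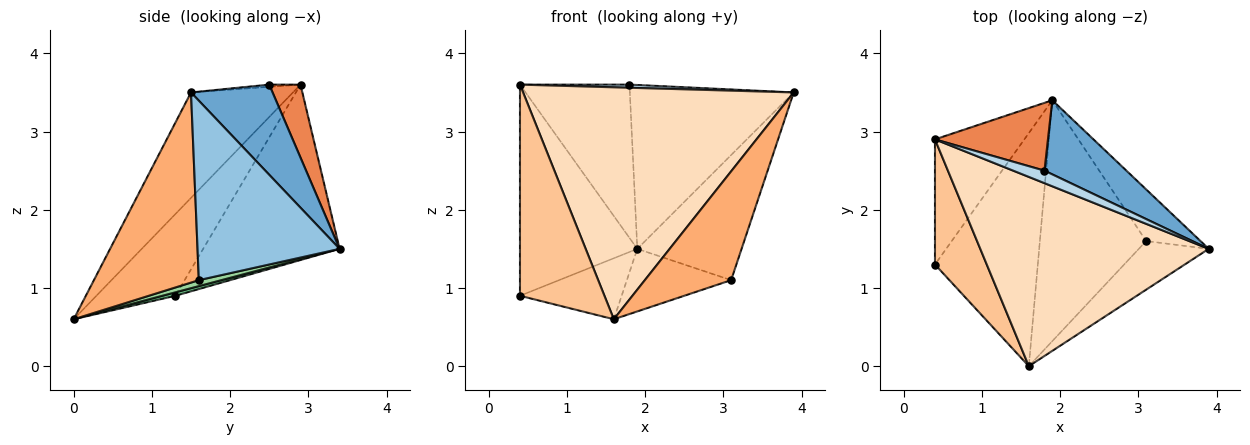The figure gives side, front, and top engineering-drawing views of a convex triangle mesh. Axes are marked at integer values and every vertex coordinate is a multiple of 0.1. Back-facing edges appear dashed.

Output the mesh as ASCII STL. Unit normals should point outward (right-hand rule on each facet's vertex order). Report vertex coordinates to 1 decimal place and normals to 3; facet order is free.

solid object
 facet normal 0.413 0.830 0.375
  outer loop
   vertex 1.8 2.5 3.6
   vertex 3.9 1.5 3.5
   vertex 1.9 3.4 1.5
  endloop
 endfacet
 facet normal 0.783 0.575 -0.237
  outer loop
   vertex 3.1 1.6 1.1
   vertex 1.9 3.4 1.5
   vertex 3.9 1.5 3.5
  endloop
 endfacet
 facet normal -0.069 -0.242 0.968
  outer loop
   vertex 0.4 2.9 3.6
   vertex 3.9 1.5 3.5
   vertex 1.8 2.5 3.6
  endloop
 endfacet
 facet normal -0.707 0.608 -0.360
  outer loop
   vertex 0.4 2.9 3.6
   vertex 1.9 3.4 1.5
   vertex 0.4 1.3 0.9
  endloop
 endfacet
 facet normal 0.253 0.885 0.391
  outer loop
   vertex 0.4 2.9 3.6
   vertex 1.8 2.5 3.6
   vertex 1.9 3.4 1.5
  endloop
 endfacet
 facet normal 0.743 -0.611 -0.273
  outer loop
   vertex 1.6 0.0 0.6
   vertex 3.1 1.6 1.1
   vertex 3.9 1.5 3.5
  endloop
 endfacet
 facet normal -0.627 -0.670 0.397
  outer loop
   vertex 1.6 0.0 0.6
   vertex 0.4 2.9 3.6
   vertex 0.4 1.3 0.9
  endloop
 endfacet
 facet normal -0.280 -0.744 0.607
  outer loop
   vertex 1.6 0.0 0.6
   vertex 3.9 1.5 3.5
   vertex 0.4 2.9 3.6
  endloop
 endfacet
 facet normal 0.032 0.253 -0.967
  outer loop
   vertex 1.6 0.0 0.6
   vertex 0.4 1.3 0.9
   vertex 1.9 3.4 1.5
  endloop
 endfacet
 facet normal 0.054 0.251 -0.966
  outer loop
   vertex 1.6 0.0 0.6
   vertex 1.9 3.4 1.5
   vertex 3.1 1.6 1.1
  endloop
 endfacet
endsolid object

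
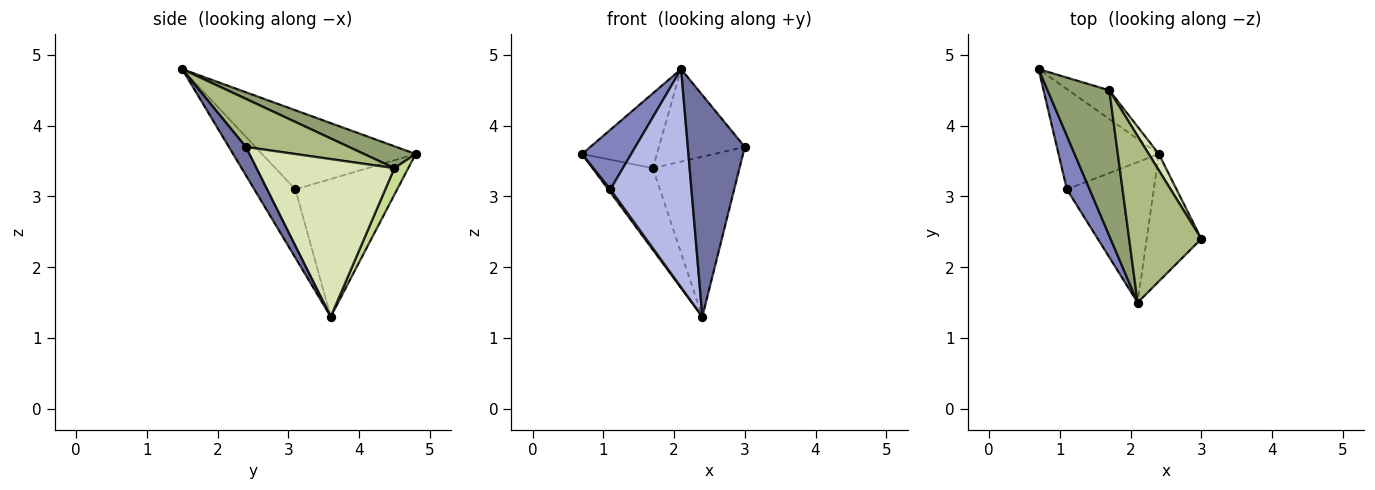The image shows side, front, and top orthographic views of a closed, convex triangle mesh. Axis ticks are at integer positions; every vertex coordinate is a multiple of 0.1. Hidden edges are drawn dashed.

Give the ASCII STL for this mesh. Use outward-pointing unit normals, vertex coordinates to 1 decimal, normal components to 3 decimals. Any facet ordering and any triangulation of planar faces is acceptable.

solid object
 facet normal 0.250 -0.840 -0.482
  outer loop
   vertex 2.4 3.6 1.3
   vertex 3.0 2.4 3.7
   vertex 2.1 1.5 4.8
  endloop
 endfacet
 facet normal -0.919 -0.294 0.264
  outer loop
   vertex 1.1 3.1 3.1
   vertex 2.1 1.5 4.8
   vertex 0.7 4.8 3.6
  endloop
 endfacet
 facet normal -0.808 -0.017 -0.589
  outer loop
   vertex 1.1 3.1 3.1
   vertex 0.7 4.8 3.6
   vertex 2.4 3.6 1.3
  endloop
 endfacet
 facet normal -0.392 -0.774 -0.498
  outer loop
   vertex 1.1 3.1 3.1
   vertex 2.4 3.6 1.3
   vertex 2.1 1.5 4.8
  endloop
 endfacet
 facet normal 0.300 0.436 0.848
  outer loop
   vertex 1.7 4.5 3.4
   vertex 0.7 4.8 3.6
   vertex 2.1 1.5 4.8
  endloop
 endfacet
 facet normal 0.504 0.420 0.755
  outer loop
   vertex 1.7 4.5 3.4
   vertex 2.1 1.5 4.8
   vertex 3.0 2.4 3.7
  endloop
 endfacet
 facet normal 0.212 0.922 -0.325
  outer loop
   vertex 1.7 4.5 3.4
   vertex 2.4 3.6 1.3
   vertex 0.7 4.8 3.6
  endloop
 endfacet
 facet normal 0.846 0.531 0.054
  outer loop
   vertex 1.7 4.5 3.4
   vertex 3.0 2.4 3.7
   vertex 2.4 3.6 1.3
  endloop
 endfacet
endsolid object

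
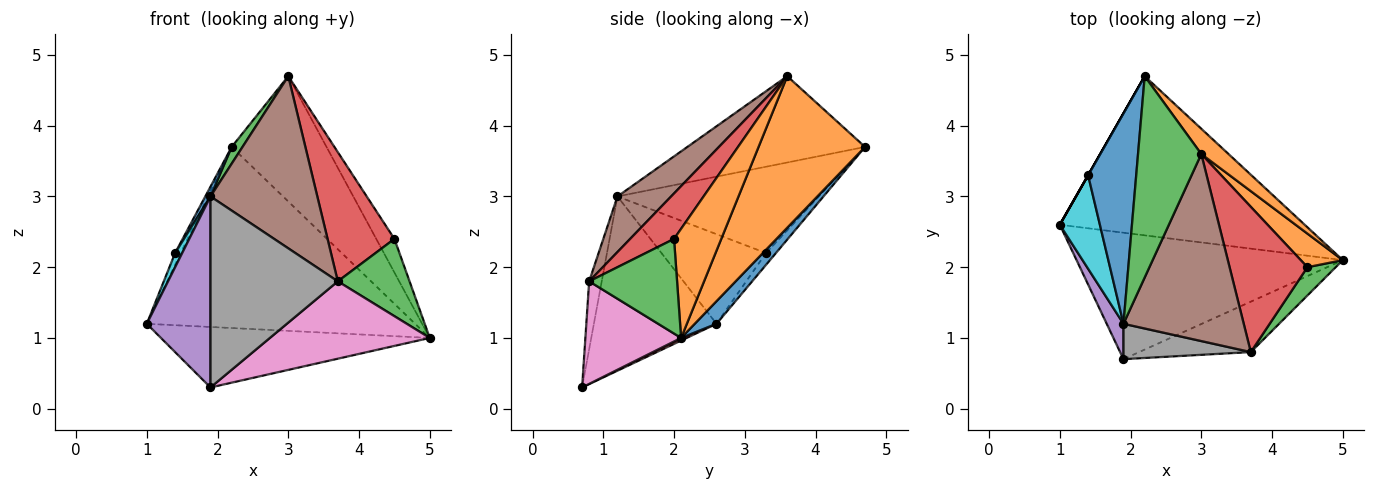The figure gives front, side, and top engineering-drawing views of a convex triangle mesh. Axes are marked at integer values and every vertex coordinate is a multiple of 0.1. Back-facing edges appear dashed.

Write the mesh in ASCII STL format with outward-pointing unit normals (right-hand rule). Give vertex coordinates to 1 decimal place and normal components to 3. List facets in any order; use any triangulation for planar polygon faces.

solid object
 facet normal 0.061 0.750 -0.659
  outer loop
   vertex 2.2 4.7 3.7
   vertex 5.0 2.1 1.0
   vertex 1.0 2.6 1.2
  endloop
 endfacet
 facet normal 0.740 0.659 0.133
  outer loop
   vertex 3.0 3.6 4.7
   vertex 5.0 2.1 1.0
   vertex 2.2 4.7 3.7
  endloop
 endfacet
 facet normal -0.806 -0.049 0.590
  outer loop
   vertex 1.9 1.2 3.0
   vertex 3.0 3.6 4.7
   vertex 2.2 4.7 3.7
  endloop
 endfacet
 facet normal 0.009 0.431 -0.902
  outer loop
   vertex 1.9 0.7 0.3
   vertex 1.0 2.6 1.2
   vertex 5.0 2.1 1.0
  endloop
 endfacet
 facet normal -0.884 -0.459 0.085
  outer loop
   vertex 1.9 0.7 0.3
   vertex 1.9 1.2 3.0
   vertex 1.0 2.6 1.2
  endloop
 endfacet
 facet normal 0.322 -0.641 0.697
  outer loop
   vertex 3.7 0.8 1.8
   vertex 3.0 3.6 4.7
   vertex 1.9 1.2 3.0
  endloop
 endfacet
 facet normal 0.448 -0.749 -0.488
  outer loop
   vertex 3.7 0.8 1.8
   vertex 1.9 0.7 0.3
   vertex 5.0 2.1 1.0
  endloop
 endfacet
 facet normal -0.097 -0.979 0.181
  outer loop
   vertex 3.7 0.8 1.8
   vertex 1.9 1.2 3.0
   vertex 1.9 0.7 0.3
  endloop
 endfacet
 facet normal -0.868 0.496 0.000
  outer loop
   vertex 1.4 3.3 2.2
   vertex 2.2 4.7 3.7
   vertex 1.0 2.6 1.2
  endloop
 endfacet
 facet normal -0.911 -0.062 0.408
  outer loop
   vertex 1.4 3.3 2.2
   vertex 1.0 2.6 1.2
   vertex 1.9 1.2 3.0
  endloop
 endfacet
 facet normal -0.873 -0.022 0.487
  outer loop
   vertex 1.4 3.3 2.2
   vertex 1.9 1.2 3.0
   vertex 2.2 4.7 3.7
  endloop
 endfacet
 facet normal 0.878 0.338 0.338
  outer loop
   vertex 4.5 2.0 2.4
   vertex 5.0 2.1 1.0
   vertex 3.0 3.6 4.7
  endloop
 endfacet
 facet normal 0.755 -0.616 0.226
  outer loop
   vertex 4.5 2.0 2.4
   vertex 3.7 0.8 1.8
   vertex 5.0 2.1 1.0
  endloop
 endfacet
 facet normal 0.400 -0.609 0.685
  outer loop
   vertex 4.5 2.0 2.4
   vertex 3.0 3.6 4.7
   vertex 3.7 0.8 1.8
  endloop
 endfacet
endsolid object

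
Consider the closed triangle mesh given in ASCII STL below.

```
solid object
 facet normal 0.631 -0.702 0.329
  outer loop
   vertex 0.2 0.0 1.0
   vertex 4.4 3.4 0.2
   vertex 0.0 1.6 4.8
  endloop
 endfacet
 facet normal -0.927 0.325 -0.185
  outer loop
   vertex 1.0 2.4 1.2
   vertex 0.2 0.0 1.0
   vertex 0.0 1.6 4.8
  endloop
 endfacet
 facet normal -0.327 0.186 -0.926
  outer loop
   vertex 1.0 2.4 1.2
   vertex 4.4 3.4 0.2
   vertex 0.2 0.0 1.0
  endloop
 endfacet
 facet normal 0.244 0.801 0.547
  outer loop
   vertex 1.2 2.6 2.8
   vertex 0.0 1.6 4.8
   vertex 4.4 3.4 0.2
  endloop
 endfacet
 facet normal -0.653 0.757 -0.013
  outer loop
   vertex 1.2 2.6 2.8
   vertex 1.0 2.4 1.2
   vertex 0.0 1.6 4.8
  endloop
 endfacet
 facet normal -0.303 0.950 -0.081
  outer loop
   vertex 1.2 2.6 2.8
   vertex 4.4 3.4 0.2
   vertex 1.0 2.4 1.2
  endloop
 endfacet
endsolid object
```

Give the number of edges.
9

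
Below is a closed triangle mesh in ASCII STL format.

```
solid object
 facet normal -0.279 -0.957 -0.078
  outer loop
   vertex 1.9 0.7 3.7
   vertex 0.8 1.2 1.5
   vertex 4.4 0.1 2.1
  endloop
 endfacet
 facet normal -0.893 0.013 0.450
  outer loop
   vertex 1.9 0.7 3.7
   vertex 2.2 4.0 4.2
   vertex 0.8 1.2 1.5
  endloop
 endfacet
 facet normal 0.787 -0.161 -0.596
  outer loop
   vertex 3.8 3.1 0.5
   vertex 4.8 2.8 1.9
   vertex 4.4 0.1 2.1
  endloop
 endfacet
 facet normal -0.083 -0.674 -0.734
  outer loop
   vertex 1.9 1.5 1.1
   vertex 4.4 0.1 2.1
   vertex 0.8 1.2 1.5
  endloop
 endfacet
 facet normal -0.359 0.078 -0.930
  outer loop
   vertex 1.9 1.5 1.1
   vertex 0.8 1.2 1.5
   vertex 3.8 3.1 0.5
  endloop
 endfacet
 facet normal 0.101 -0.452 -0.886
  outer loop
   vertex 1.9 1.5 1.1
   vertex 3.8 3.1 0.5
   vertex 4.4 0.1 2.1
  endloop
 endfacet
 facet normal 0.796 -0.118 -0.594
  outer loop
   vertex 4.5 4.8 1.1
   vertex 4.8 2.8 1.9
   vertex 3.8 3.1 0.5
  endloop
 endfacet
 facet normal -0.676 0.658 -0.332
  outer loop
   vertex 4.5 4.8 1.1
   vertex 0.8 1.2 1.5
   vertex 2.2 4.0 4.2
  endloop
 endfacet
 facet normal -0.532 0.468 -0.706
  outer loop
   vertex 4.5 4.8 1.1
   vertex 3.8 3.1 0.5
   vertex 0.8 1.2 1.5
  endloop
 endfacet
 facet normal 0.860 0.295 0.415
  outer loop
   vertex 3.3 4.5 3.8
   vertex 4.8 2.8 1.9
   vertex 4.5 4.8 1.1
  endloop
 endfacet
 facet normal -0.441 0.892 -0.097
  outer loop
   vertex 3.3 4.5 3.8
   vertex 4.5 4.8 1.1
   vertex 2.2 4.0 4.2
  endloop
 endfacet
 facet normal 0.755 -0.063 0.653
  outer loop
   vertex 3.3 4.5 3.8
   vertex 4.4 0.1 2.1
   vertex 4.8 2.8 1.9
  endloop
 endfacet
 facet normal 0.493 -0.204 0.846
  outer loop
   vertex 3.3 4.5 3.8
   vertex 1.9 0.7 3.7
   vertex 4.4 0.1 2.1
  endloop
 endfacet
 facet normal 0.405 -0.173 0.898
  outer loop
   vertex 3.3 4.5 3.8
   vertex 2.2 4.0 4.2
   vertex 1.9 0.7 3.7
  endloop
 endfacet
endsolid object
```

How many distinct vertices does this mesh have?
9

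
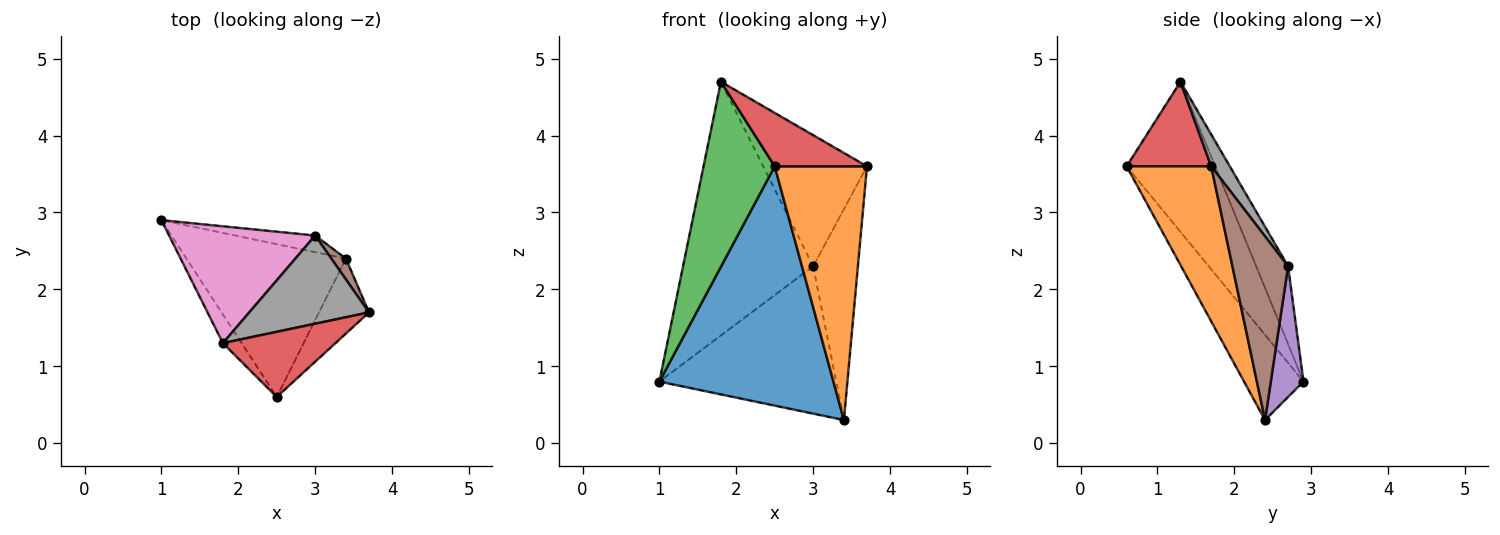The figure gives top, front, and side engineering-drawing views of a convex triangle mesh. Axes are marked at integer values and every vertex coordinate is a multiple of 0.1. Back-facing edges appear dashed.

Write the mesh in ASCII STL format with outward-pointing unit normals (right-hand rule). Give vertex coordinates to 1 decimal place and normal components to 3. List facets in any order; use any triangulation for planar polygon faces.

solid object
 facet normal -0.276 -0.810 -0.517
  outer loop
   vertex 3.4 2.4 0.3
   vertex 2.5 0.6 3.6
   vertex 1.0 2.9 0.8
  endloop
 endfacet
 facet normal 0.660 -0.720 -0.213
  outer loop
   vertex 3.4 2.4 0.3
   vertex 3.7 1.7 3.6
   vertex 2.5 0.6 3.6
  endloop
 endfacet
 facet normal -0.776 -0.624 -0.097
  outer loop
   vertex 1.8 1.3 4.7
   vertex 1.0 2.9 0.8
   vertex 2.5 0.6 3.6
  endloop
 endfacet
 facet normal 0.502 -0.548 0.669
  outer loop
   vertex 1.8 1.3 4.7
   vertex 2.5 0.6 3.6
   vertex 3.7 1.7 3.6
  endloop
 endfacet
 facet normal 0.181 0.977 -0.110
  outer loop
   vertex 3.0 2.7 2.3
   vertex 3.4 2.4 0.3
   vertex 1.0 2.9 0.8
  endloop
 endfacet
 facet normal 0.778 0.625 0.062
  outer loop
   vertex 3.0 2.7 2.3
   vertex 3.7 1.7 3.6
   vertex 3.4 2.4 0.3
  endloop
 endfacet
 facet normal -0.218 0.887 0.408
  outer loop
   vertex 3.0 2.7 2.3
   vertex 1.0 2.9 0.8
   vertex 1.8 1.3 4.7
  endloop
 endfacet
 facet normal 0.147 0.821 0.552
  outer loop
   vertex 3.0 2.7 2.3
   vertex 1.8 1.3 4.7
   vertex 3.7 1.7 3.6
  endloop
 endfacet
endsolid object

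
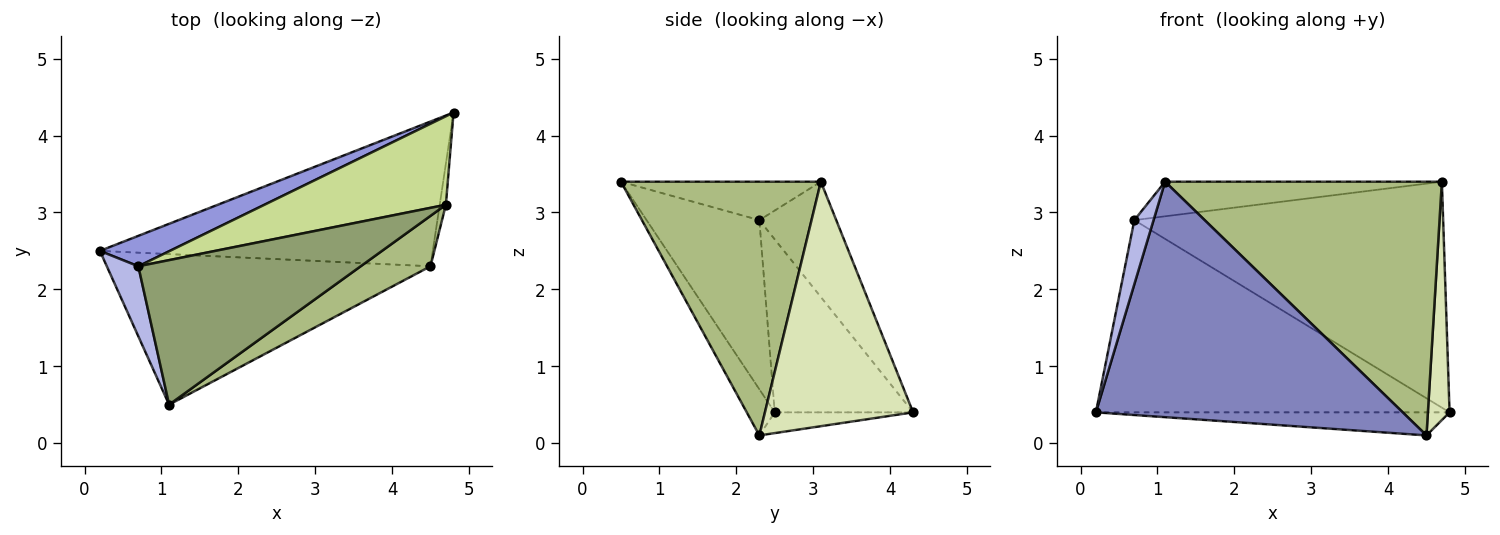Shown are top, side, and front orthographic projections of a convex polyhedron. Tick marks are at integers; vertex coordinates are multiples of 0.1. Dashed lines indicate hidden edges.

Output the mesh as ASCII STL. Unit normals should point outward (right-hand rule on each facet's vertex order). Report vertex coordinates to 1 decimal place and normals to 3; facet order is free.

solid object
 facet normal -0.061 0.157 -0.986
  outer loop
   vertex 4.5 2.3 0.1
   vertex 0.2 2.5 0.4
   vertex 4.8 4.3 0.4
  endloop
 endfacet
 facet normal -0.077 -0.840 -0.537
  outer loop
   vertex 4.5 2.3 0.1
   vertex 1.1 0.5 3.4
   vertex 0.2 2.5 0.4
  endloop
 endfacet
 facet normal -0.361 0.921 0.146
  outer loop
   vertex 0.7 2.3 2.9
   vertex 4.8 4.3 0.4
   vertex 0.2 2.5 0.4
  endloop
 endfacet
 facet normal -0.970 -0.165 0.181
  outer loop
   vertex 0.7 2.3 2.9
   vertex 0.2 2.5 0.4
   vertex 1.1 0.5 3.4
  endloop
 endfacet
 facet normal -0.166 0.230 0.959
  outer loop
   vertex 4.7 3.1 3.4
   vertex 0.7 2.3 2.9
   vertex 1.1 0.5 3.4
  endloop
 endfacet
 facet normal 0.578 -0.800 0.159
  outer loop
   vertex 4.7 3.1 3.4
   vertex 1.1 0.5 3.4
   vertex 4.5 2.3 0.1
  endloop
 endfacet
 facet normal -0.226 0.907 0.355
  outer loop
   vertex 4.7 3.1 3.4
   vertex 4.8 4.3 0.4
   vertex 0.7 2.3 2.9
  endloop
 endfacet
 facet normal 0.989 -0.145 -0.025
  outer loop
   vertex 4.7 3.1 3.4
   vertex 4.5 2.3 0.1
   vertex 4.8 4.3 0.4
  endloop
 endfacet
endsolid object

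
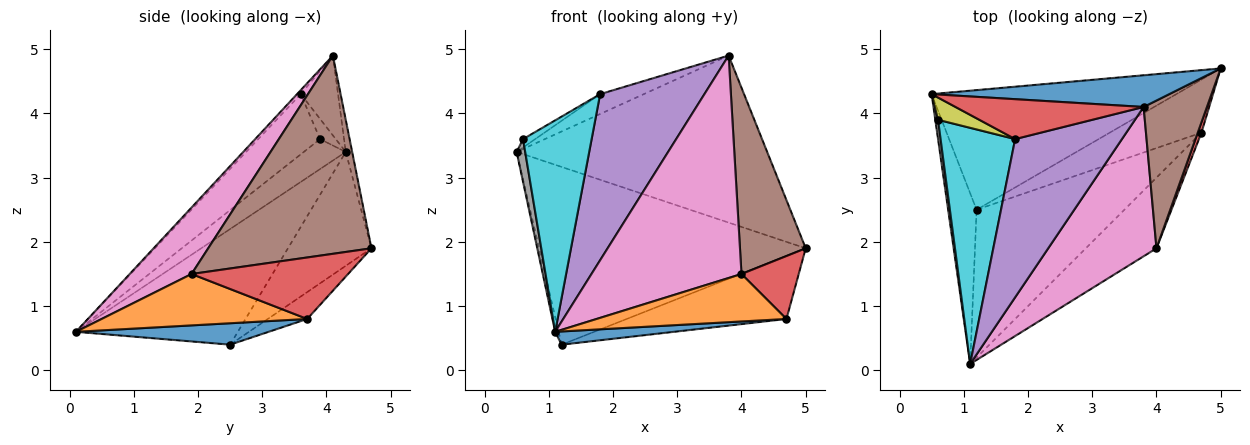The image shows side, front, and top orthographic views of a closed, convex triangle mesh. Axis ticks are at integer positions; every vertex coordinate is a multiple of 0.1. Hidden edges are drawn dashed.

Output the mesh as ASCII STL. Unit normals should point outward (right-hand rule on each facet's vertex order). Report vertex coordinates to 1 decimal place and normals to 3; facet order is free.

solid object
 facet normal -0.025 0.982 0.186
  outer loop
   vertex 3.8 4.1 4.9
   vertex 5.0 4.7 1.9
   vertex 0.5 4.3 3.4
  endloop
 endfacet
 facet normal -0.252 0.803 -0.540
  outer loop
   vertex 1.2 2.5 0.4
   vertex 0.5 4.3 3.4
   vertex 5.0 4.7 1.9
  endloop
 endfacet
 facet normal -0.971 0.021 -0.239
  outer loop
   vertex 1.2 2.5 0.4
   vertex 1.1 0.1 0.6
   vertex 0.5 4.3 3.4
  endloop
 endfacet
 facet normal -0.355 0.416 0.837
  outer loop
   vertex 1.8 3.6 4.3
   vertex 3.8 4.1 4.9
   vertex 0.5 4.3 3.4
  endloop
 endfacet
 facet normal -0.026 -0.724 0.690
  outer loop
   vertex 1.8 3.6 4.3
   vertex 1.1 0.1 0.6
   vertex 3.8 4.1 4.9
  endloop
 endfacet
 facet normal 0.889 -0.358 0.284
  outer loop
   vertex 4.0 1.9 1.5
   vertex 5.0 4.7 1.9
   vertex 3.8 4.1 4.9
  endloop
 endfacet
 facet normal 0.324 -0.786 0.527
  outer loop
   vertex 4.0 1.9 1.5
   vertex 3.8 4.1 4.9
   vertex 1.1 0.1 0.6
  endloop
 endfacet
 facet normal -0.976 -0.199 0.090
  outer loop
   vertex 0.6 3.9 3.6
   vertex 0.5 4.3 3.4
   vertex 1.1 0.1 0.6
  endloop
 endfacet
 facet normal -0.416 0.321 0.851
  outer loop
   vertex 0.6 3.9 3.6
   vertex 1.8 3.6 4.3
   vertex 0.5 4.3 3.4
  endloop
 endfacet
 facet normal -0.515 -0.572 0.638
  outer loop
   vertex 0.6 3.9 3.6
   vertex 1.1 0.1 0.6
   vertex 1.8 3.6 4.3
  endloop
 endfacet
 facet normal 0.143 -0.088 -0.986
  outer loop
   vertex 4.7 3.7 0.8
   vertex 1.1 0.1 0.6
   vertex 1.2 2.5 0.4
  endloop
 endfacet
 facet normal 0.517 -0.477 -0.711
  outer loop
   vertex 4.7 3.7 0.8
   vertex 4.0 1.9 1.5
   vertex 1.1 0.1 0.6
  endloop
 endfacet
 facet normal -0.185 0.752 -0.633
  outer loop
   vertex 4.7 3.7 0.8
   vertex 1.2 2.5 0.4
   vertex 5.0 4.7 1.9
  endloop
 endfacet
 facet normal 0.938 -0.343 0.056
  outer loop
   vertex 4.7 3.7 0.8
   vertex 5.0 4.7 1.9
   vertex 4.0 1.9 1.5
  endloop
 endfacet
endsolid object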